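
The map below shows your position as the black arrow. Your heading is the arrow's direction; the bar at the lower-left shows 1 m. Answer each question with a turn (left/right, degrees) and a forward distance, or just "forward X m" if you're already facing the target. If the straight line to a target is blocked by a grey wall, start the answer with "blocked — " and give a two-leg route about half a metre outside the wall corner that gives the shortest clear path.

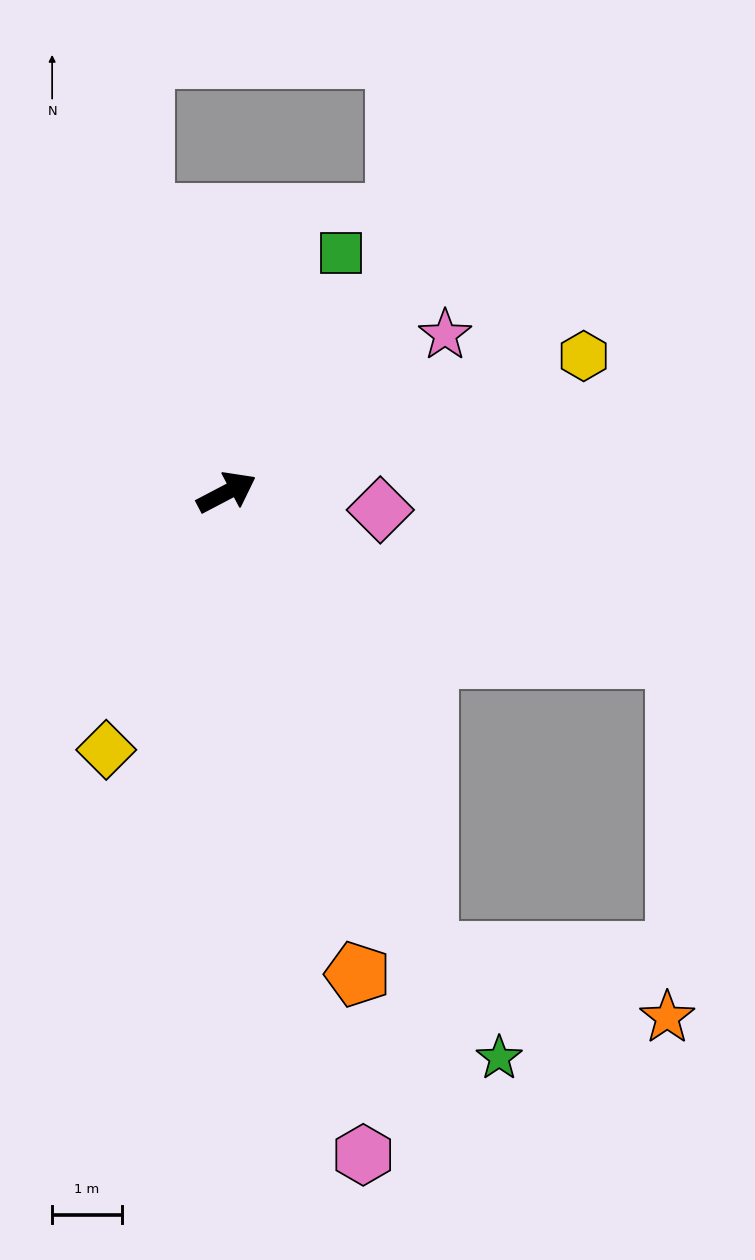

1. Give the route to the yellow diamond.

turn right 143°, forward 4.1 m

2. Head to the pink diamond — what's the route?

turn right 34°, forward 2.2 m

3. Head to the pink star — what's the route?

turn left 8°, forward 3.9 m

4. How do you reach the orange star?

blocked — turn right 94°, forward 7.2 m, then turn left 51°, forward 3.6 m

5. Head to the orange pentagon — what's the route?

turn right 102°, forward 7.2 m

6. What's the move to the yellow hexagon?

turn right 7°, forward 5.5 m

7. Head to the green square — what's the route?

turn left 37°, forward 3.8 m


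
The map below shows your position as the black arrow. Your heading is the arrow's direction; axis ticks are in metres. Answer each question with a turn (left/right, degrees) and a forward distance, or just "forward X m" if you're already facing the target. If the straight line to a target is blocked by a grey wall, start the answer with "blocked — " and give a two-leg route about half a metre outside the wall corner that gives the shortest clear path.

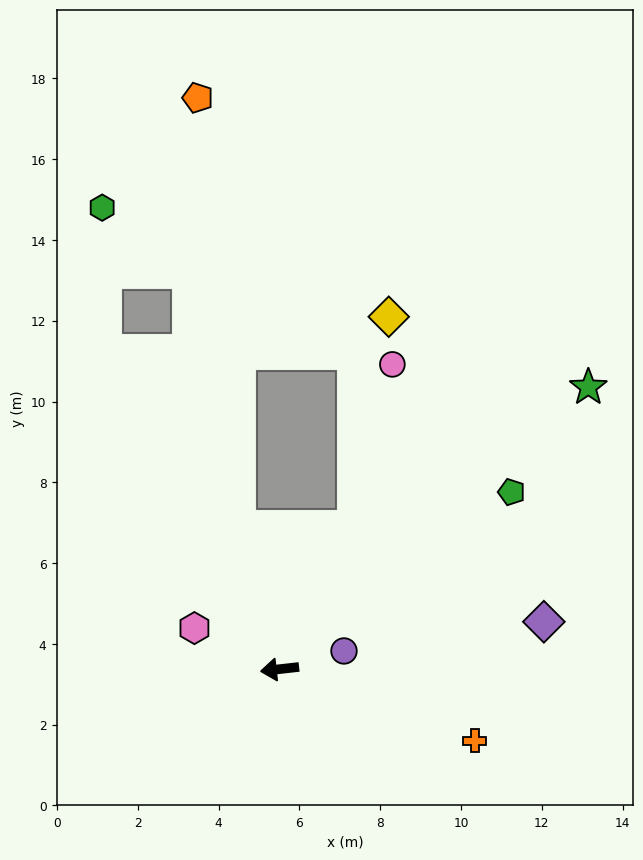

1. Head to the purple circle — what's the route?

turn right 171°, forward 1.7 m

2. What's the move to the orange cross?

turn left 153°, forward 5.1 m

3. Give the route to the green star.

turn right 144°, forward 10.4 m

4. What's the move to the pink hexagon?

turn right 32°, forward 2.3 m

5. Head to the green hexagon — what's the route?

blocked — turn right 68°, forward 9.0 m, then turn right 27°, forward 3.6 m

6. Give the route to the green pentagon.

turn right 149°, forward 7.2 m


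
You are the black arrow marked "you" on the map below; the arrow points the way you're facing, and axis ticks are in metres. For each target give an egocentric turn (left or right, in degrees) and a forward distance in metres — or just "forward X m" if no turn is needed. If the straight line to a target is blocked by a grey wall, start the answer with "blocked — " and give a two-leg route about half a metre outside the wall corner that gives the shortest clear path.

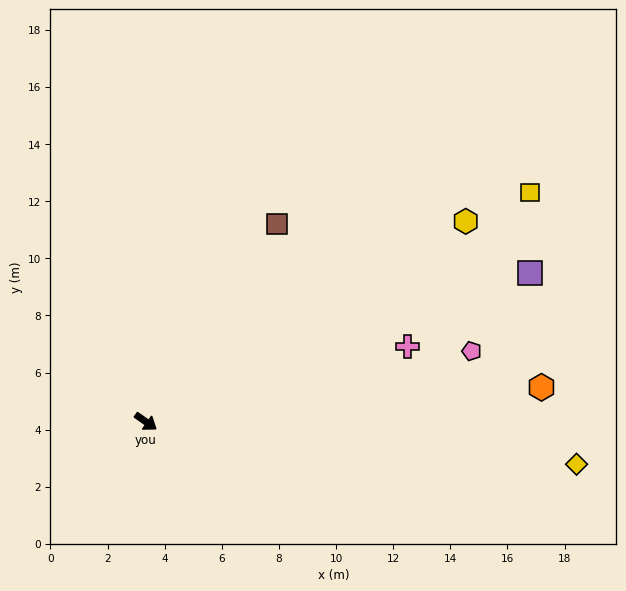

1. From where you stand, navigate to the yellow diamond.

turn left 30°, forward 15.2 m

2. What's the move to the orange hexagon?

turn left 40°, forward 13.9 m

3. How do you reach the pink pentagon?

turn left 47°, forward 11.7 m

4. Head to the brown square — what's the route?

turn left 92°, forward 8.3 m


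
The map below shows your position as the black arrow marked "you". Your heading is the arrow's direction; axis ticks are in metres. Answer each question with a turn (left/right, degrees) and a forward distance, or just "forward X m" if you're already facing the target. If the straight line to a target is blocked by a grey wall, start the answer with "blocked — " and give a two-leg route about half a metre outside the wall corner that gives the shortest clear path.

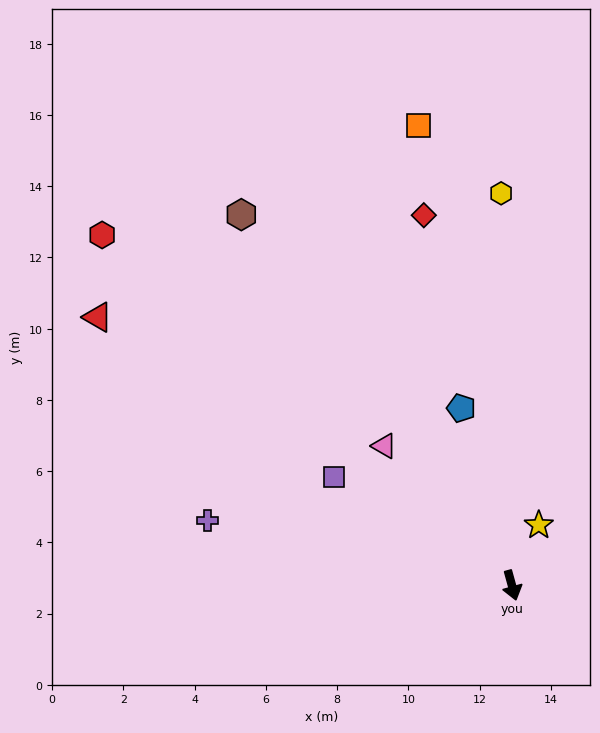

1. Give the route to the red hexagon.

turn right 146°, forward 15.1 m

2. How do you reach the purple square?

turn right 137°, forward 5.8 m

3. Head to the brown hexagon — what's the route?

turn right 159°, forward 12.9 m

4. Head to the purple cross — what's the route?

turn right 117°, forward 8.7 m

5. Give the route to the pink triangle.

turn right 153°, forward 5.3 m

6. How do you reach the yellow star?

turn left 141°, forward 1.9 m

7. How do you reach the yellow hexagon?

turn left 166°, forward 11.0 m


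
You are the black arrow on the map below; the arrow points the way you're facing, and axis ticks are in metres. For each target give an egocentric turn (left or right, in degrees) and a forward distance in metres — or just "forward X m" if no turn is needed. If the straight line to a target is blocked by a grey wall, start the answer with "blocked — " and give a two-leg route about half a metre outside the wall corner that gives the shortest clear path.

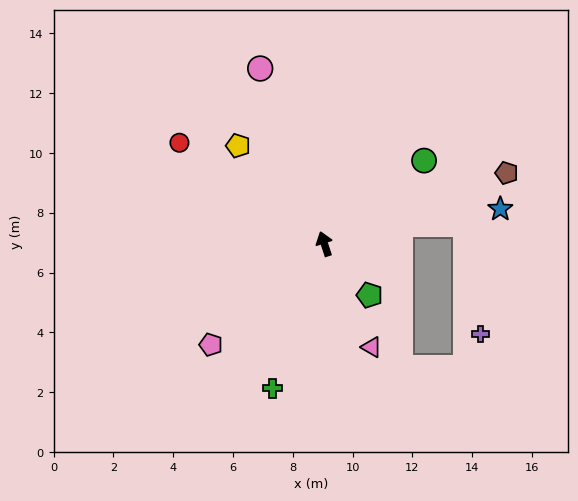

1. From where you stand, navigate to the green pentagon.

turn right 157°, forward 2.3 m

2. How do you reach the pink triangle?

turn right 174°, forward 3.8 m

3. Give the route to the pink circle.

turn left 2°, forward 6.2 m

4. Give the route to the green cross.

turn left 142°, forward 5.1 m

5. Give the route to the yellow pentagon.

turn left 23°, forward 4.4 m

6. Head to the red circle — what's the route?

turn left 37°, forward 5.9 m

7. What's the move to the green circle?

turn right 68°, forward 4.3 m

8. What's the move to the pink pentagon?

turn left 114°, forward 5.1 m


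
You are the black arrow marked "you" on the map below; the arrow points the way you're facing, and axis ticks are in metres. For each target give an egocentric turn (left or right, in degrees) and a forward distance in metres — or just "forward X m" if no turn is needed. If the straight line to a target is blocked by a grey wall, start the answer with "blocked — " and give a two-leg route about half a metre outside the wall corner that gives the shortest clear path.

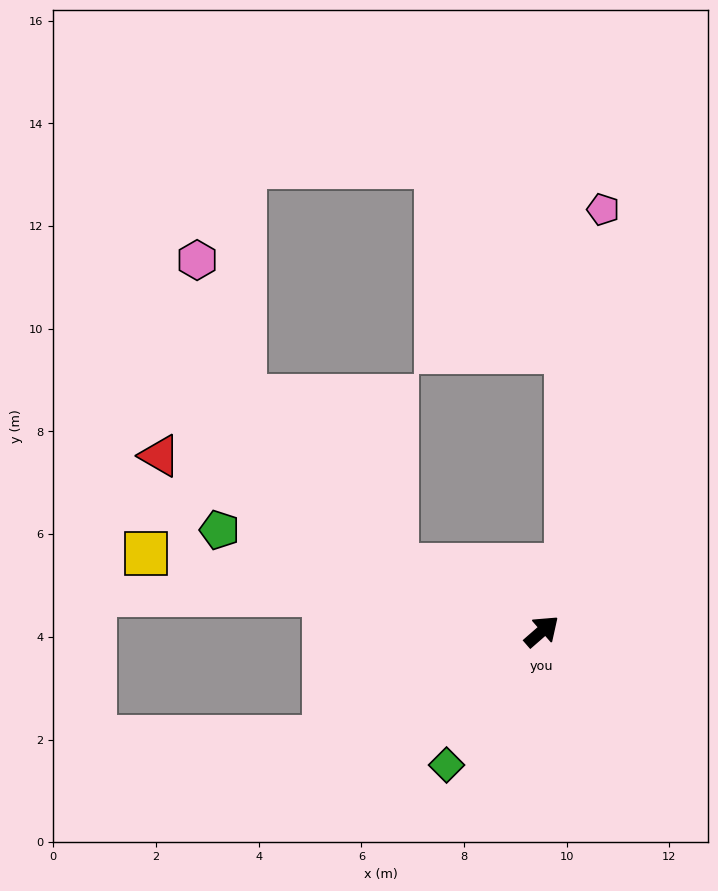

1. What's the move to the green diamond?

turn right 167°, forward 3.2 m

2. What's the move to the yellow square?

turn left 128°, forward 7.9 m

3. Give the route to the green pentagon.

turn left 121°, forward 6.6 m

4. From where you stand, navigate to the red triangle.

turn left 114°, forward 8.2 m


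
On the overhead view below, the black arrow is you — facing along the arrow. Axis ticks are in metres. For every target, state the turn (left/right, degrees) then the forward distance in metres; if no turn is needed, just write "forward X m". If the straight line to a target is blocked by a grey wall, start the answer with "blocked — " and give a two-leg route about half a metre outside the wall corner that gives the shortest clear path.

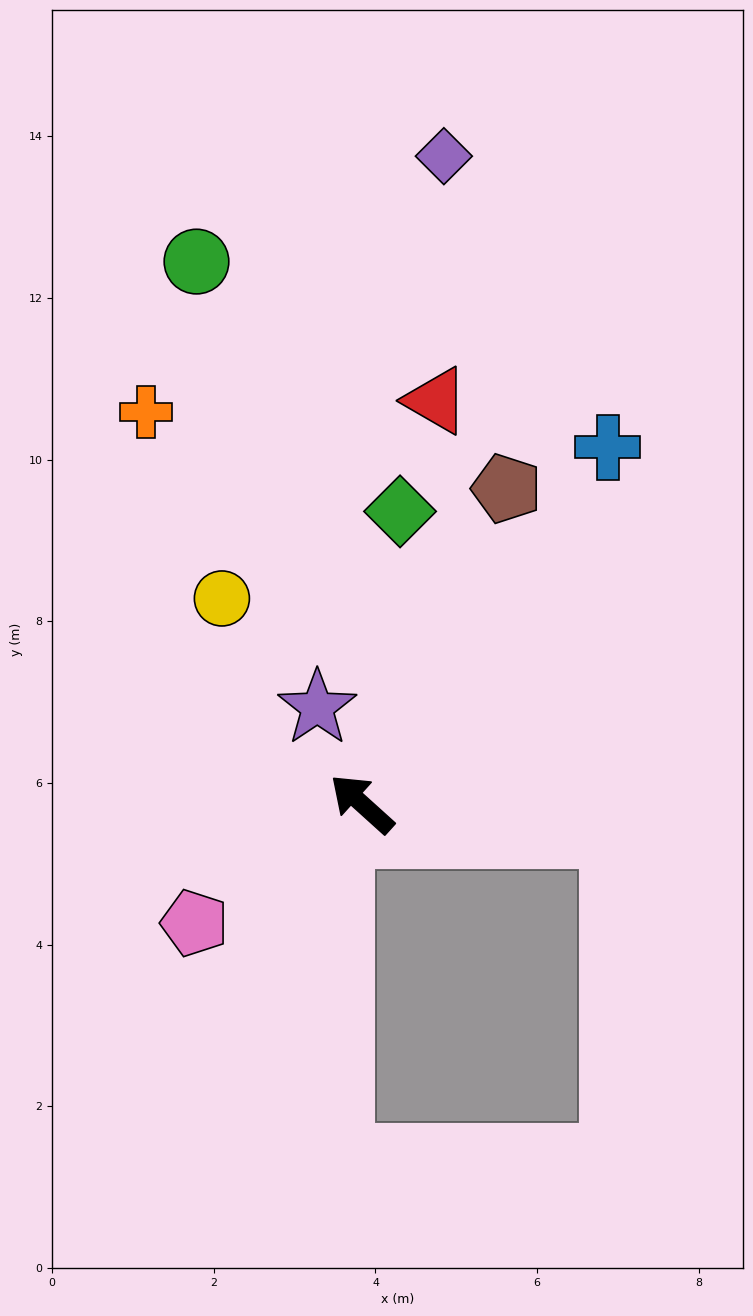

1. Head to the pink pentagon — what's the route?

turn left 78°, forward 2.5 m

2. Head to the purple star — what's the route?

turn right 23°, forward 1.3 m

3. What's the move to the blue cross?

turn right 83°, forward 5.4 m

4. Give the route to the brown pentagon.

turn right 73°, forward 4.3 m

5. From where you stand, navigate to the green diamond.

turn right 55°, forward 3.6 m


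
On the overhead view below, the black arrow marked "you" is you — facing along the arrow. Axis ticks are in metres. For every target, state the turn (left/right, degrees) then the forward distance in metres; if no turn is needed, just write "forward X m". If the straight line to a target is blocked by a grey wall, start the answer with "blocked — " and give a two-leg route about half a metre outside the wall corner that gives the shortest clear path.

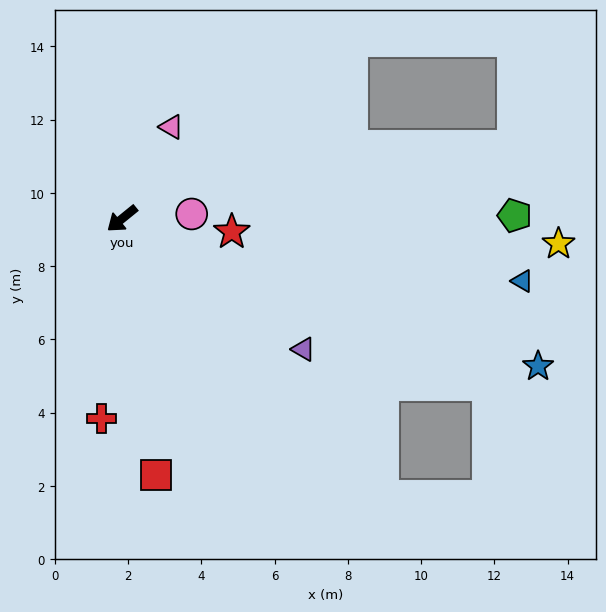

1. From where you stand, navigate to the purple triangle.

turn left 105°, forward 6.1 m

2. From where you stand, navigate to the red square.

turn left 58°, forward 7.1 m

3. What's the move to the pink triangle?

turn right 157°, forward 2.8 m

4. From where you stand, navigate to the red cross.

turn left 45°, forward 5.5 m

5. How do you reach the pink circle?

turn left 145°, forward 1.9 m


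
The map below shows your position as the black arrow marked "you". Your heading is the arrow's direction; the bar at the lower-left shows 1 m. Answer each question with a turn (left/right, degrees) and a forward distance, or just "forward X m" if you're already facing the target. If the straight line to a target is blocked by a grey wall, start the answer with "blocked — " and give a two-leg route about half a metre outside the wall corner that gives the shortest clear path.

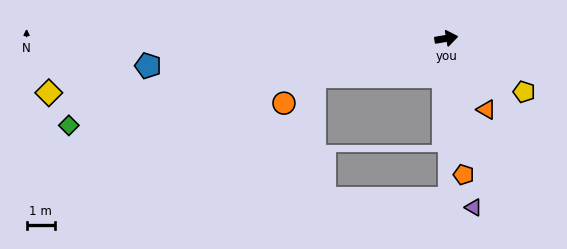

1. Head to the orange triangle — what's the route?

turn right 70°, forward 2.9 m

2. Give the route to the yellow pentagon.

turn right 44°, forward 3.3 m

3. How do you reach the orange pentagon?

turn right 92°, forward 4.8 m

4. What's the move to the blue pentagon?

turn left 176°, forward 10.5 m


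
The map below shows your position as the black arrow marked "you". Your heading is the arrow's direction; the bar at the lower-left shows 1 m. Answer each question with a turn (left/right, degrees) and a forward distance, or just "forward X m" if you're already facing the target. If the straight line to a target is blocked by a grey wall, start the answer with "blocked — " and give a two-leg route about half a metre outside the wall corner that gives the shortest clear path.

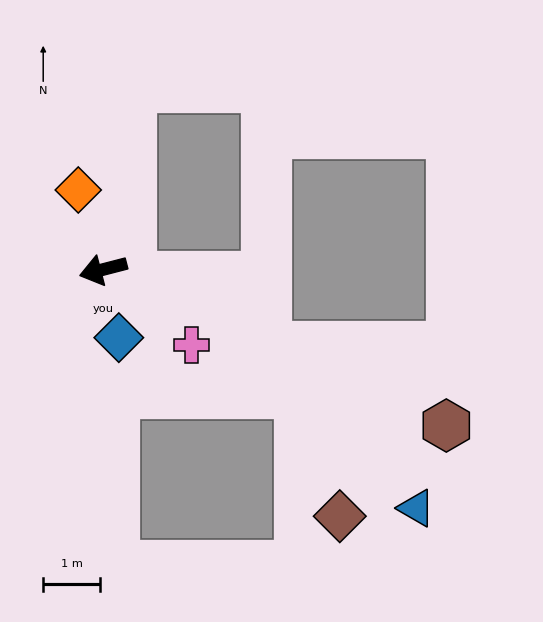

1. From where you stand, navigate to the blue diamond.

turn left 88°, forward 1.2 m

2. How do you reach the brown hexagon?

turn left 141°, forward 6.6 m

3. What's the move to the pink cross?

turn left 125°, forward 2.0 m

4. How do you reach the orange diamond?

turn right 87°, forward 1.5 m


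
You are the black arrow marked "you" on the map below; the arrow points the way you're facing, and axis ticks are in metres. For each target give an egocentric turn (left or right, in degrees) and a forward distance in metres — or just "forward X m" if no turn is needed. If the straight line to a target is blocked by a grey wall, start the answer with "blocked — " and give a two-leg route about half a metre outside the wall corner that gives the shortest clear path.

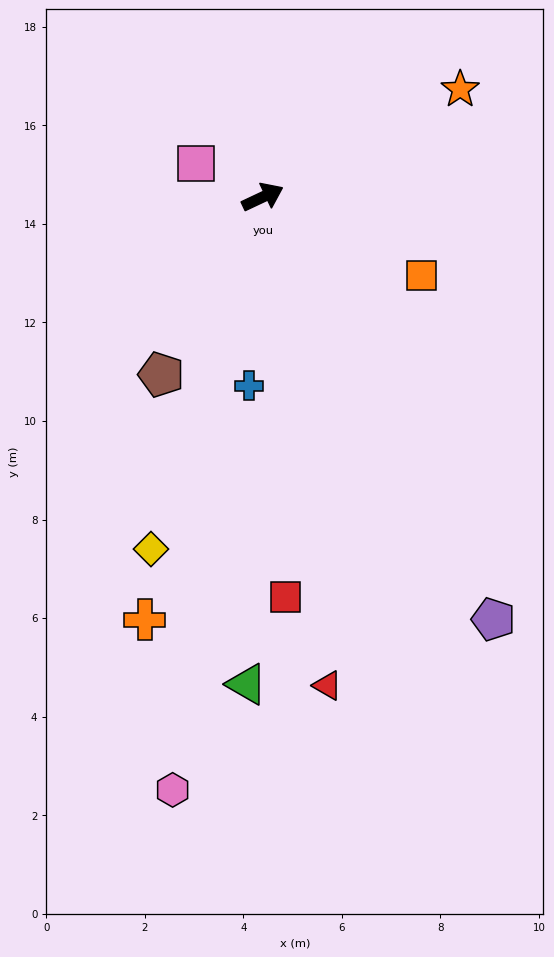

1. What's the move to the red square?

turn right 112°, forward 8.1 m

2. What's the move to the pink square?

turn left 128°, forward 1.5 m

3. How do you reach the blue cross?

turn right 119°, forward 3.8 m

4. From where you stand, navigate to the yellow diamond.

turn right 133°, forward 7.5 m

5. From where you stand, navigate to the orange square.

turn right 52°, forward 3.6 m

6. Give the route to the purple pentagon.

turn right 87°, forward 9.8 m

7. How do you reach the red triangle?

turn right 108°, forward 10.0 m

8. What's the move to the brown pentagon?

turn right 145°, forward 4.2 m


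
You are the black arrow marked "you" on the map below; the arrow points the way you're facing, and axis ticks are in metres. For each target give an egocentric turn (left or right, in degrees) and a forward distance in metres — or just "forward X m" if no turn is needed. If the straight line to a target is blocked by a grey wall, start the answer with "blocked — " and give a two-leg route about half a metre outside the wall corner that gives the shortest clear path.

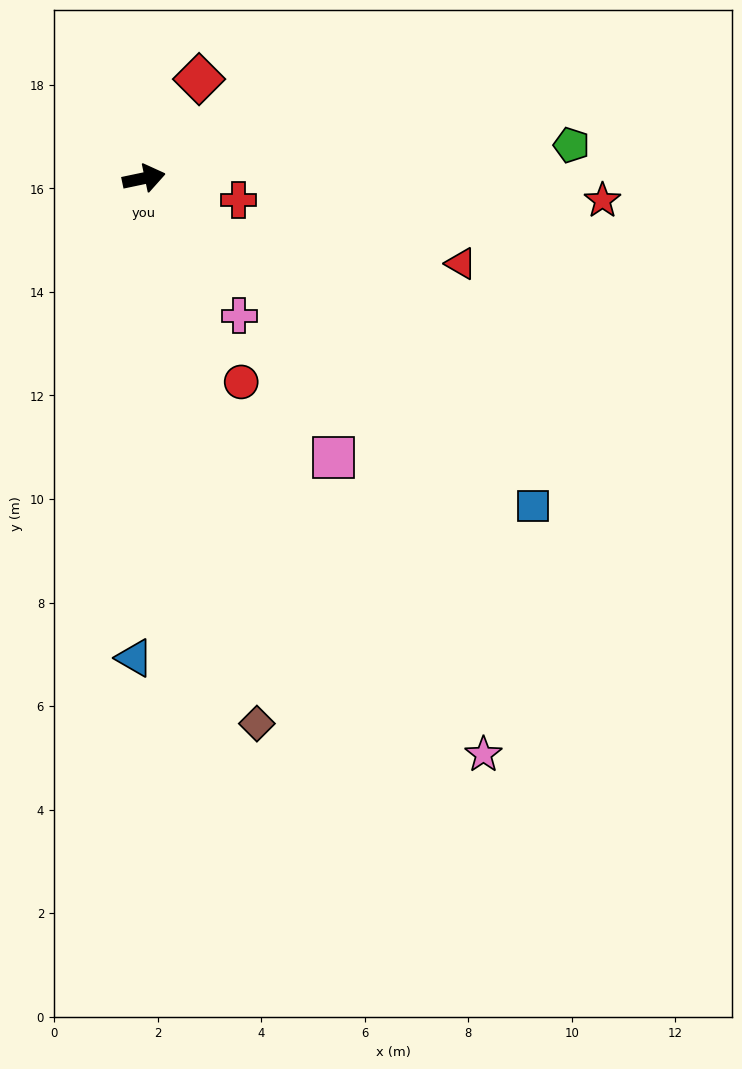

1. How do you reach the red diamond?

turn left 49°, forward 2.2 m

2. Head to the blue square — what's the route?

turn right 52°, forward 9.8 m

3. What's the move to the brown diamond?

turn right 90°, forward 10.8 m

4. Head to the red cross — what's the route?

turn right 25°, forward 1.9 m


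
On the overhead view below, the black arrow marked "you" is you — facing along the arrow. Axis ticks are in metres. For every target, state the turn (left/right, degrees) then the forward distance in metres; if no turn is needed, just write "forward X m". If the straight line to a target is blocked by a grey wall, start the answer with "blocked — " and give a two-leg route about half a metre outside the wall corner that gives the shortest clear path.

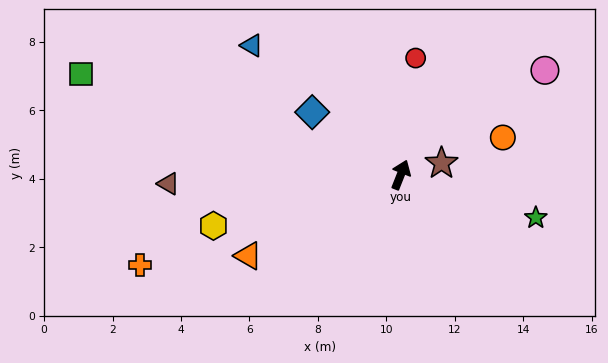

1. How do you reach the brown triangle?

turn left 114°, forward 6.8 m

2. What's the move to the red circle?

turn left 14°, forward 3.4 m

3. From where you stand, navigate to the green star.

turn right 86°, forward 4.1 m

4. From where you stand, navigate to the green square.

turn left 94°, forward 9.8 m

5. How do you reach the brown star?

turn right 53°, forward 1.2 m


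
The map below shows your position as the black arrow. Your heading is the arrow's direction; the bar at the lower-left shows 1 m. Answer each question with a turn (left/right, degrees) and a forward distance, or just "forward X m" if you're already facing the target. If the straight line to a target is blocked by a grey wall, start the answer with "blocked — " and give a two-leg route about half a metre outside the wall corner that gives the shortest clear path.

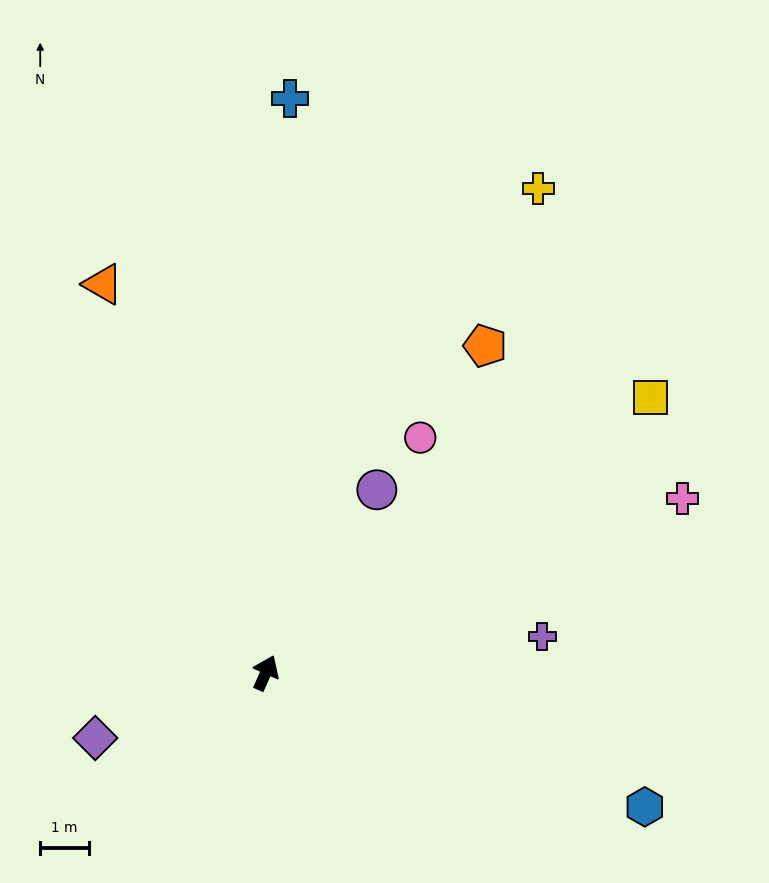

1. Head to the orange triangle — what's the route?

turn left 47°, forward 8.6 m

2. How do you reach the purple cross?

turn right 59°, forward 5.7 m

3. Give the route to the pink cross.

turn right 43°, forward 9.2 m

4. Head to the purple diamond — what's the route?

turn left 135°, forward 3.7 m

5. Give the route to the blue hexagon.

turn right 86°, forward 8.2 m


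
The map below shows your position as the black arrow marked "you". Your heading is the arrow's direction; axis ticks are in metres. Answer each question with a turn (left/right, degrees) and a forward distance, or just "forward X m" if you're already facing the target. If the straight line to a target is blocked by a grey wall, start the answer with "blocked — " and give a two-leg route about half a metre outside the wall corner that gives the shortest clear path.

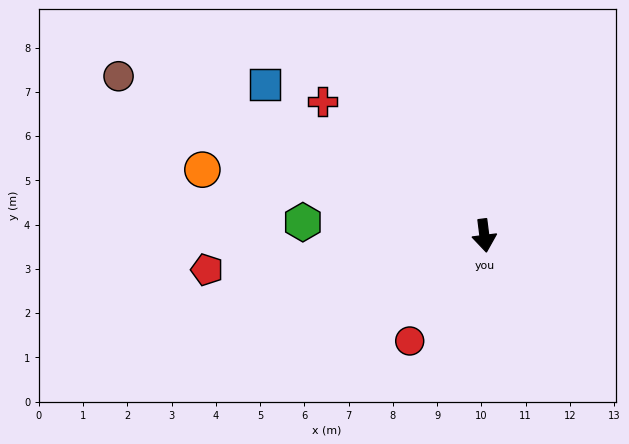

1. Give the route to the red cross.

turn right 137°, forward 4.8 m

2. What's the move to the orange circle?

turn right 110°, forward 6.5 m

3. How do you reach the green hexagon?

turn right 101°, forward 4.1 m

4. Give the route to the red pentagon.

turn right 90°, forward 6.3 m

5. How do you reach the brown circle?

turn right 121°, forward 9.0 m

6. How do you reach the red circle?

turn right 42°, forward 2.9 m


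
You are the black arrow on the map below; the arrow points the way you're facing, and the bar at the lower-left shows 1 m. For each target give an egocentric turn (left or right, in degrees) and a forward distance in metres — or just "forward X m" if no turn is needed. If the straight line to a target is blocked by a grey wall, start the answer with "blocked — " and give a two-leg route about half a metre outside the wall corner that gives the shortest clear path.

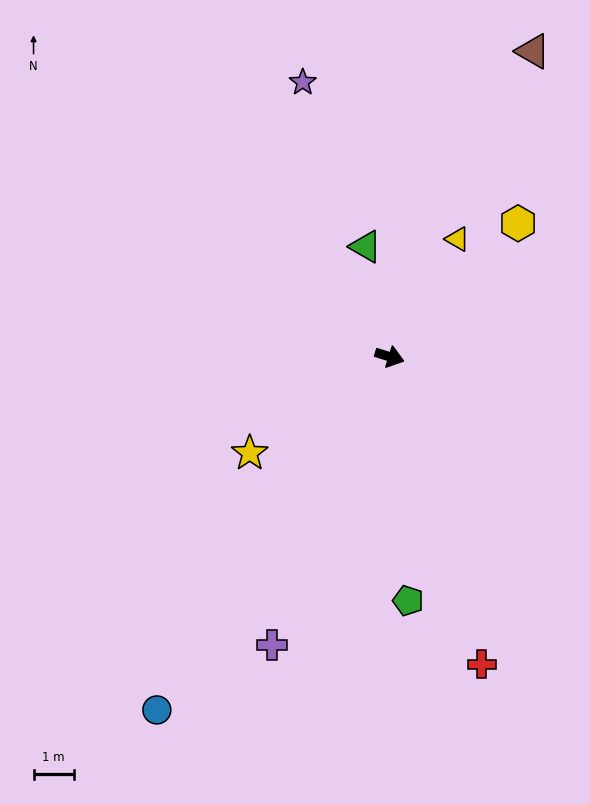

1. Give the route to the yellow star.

turn right 128°, forward 4.2 m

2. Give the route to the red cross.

turn right 56°, forward 8.0 m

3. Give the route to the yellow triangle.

turn left 77°, forward 3.4 m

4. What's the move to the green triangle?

turn left 120°, forward 2.8 m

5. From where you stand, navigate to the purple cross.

turn right 95°, forward 7.7 m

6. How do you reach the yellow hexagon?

turn left 63°, forward 4.6 m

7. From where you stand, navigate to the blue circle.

turn right 106°, forward 10.5 m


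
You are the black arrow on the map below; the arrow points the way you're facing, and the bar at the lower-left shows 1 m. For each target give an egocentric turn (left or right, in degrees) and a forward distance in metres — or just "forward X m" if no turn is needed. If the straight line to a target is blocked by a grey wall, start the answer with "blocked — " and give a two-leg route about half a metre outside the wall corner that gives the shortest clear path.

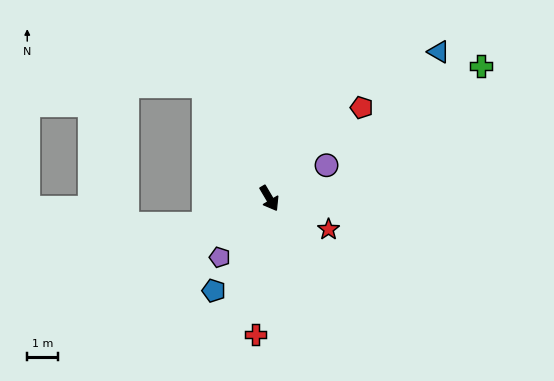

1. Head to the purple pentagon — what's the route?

turn right 71°, forward 2.5 m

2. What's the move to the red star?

turn left 32°, forward 2.2 m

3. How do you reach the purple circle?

turn left 89°, forward 2.2 m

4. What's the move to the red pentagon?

turn left 104°, forward 4.2 m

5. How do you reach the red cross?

turn right 37°, forward 4.5 m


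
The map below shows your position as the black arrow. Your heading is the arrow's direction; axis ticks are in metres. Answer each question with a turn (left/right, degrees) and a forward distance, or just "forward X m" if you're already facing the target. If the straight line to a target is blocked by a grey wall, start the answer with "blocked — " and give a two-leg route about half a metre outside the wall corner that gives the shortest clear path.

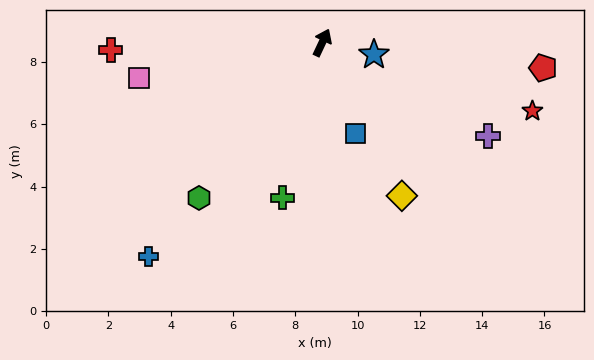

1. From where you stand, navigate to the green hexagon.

turn left 167°, forward 6.4 m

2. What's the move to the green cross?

turn right 169°, forward 5.1 m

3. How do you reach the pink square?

turn left 126°, forward 6.0 m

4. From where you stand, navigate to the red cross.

turn left 117°, forward 6.8 m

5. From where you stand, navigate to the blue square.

turn right 135°, forward 3.1 m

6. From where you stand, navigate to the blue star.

turn right 78°, forward 1.7 m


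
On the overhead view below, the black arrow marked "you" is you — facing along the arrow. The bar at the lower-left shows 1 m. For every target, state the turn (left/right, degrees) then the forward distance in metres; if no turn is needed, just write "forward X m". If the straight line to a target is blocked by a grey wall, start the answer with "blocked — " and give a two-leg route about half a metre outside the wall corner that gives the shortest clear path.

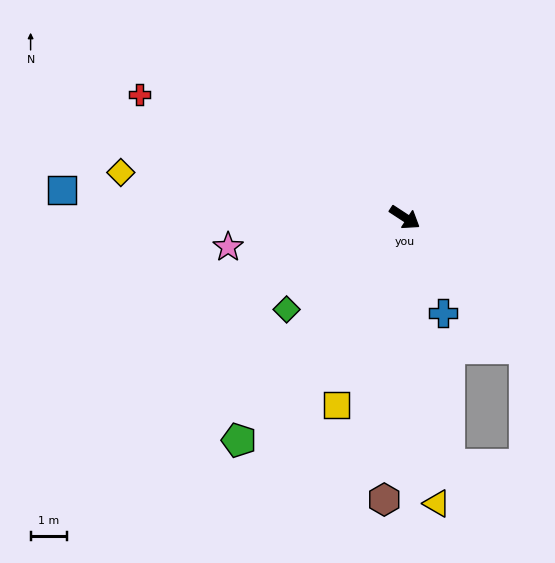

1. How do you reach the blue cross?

turn right 35°, forward 2.8 m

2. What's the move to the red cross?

turn right 172°, forward 8.1 m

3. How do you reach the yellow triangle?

turn right 50°, forward 7.9 m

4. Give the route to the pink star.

turn right 137°, forward 4.9 m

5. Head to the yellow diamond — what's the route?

turn right 156°, forward 7.9 m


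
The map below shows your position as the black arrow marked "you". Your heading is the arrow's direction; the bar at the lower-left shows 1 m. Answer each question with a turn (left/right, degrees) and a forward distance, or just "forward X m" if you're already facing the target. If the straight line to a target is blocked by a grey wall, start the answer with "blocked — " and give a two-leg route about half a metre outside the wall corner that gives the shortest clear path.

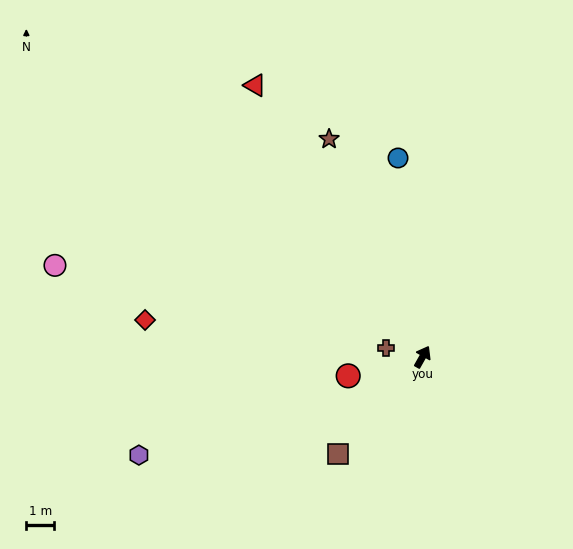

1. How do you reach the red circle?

turn left 134°, forward 2.8 m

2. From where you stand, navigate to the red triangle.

turn left 61°, forward 11.4 m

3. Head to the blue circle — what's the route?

turn left 36°, forward 7.2 m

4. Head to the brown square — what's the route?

turn left 168°, forward 4.6 m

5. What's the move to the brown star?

turn left 53°, forward 8.5 m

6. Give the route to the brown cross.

turn left 106°, forward 1.4 m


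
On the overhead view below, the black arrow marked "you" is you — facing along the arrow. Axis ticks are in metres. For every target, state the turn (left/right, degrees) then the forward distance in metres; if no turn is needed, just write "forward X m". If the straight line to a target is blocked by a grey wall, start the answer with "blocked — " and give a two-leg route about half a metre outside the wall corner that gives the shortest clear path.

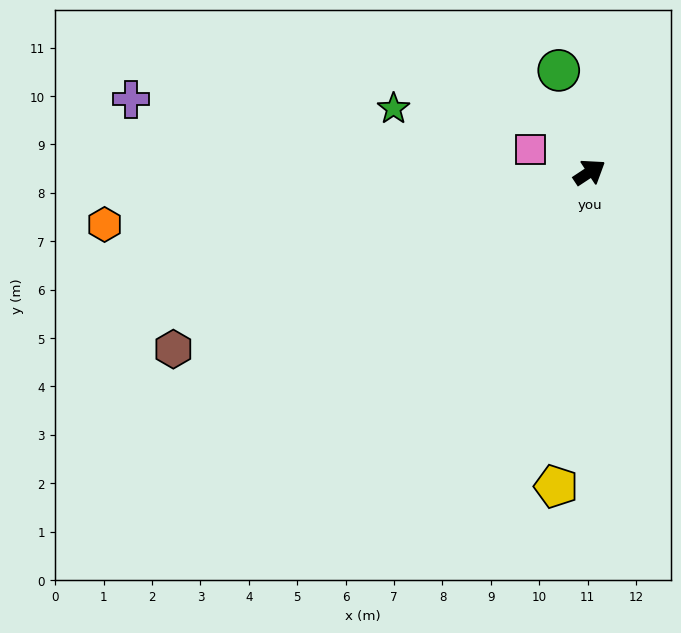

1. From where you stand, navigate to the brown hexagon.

turn left 170°, forward 9.3 m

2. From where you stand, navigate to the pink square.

turn left 126°, forward 1.3 m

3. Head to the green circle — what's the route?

turn left 73°, forward 2.2 m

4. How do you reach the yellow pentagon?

turn right 130°, forward 6.5 m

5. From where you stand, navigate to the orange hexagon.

turn left 153°, forward 10.1 m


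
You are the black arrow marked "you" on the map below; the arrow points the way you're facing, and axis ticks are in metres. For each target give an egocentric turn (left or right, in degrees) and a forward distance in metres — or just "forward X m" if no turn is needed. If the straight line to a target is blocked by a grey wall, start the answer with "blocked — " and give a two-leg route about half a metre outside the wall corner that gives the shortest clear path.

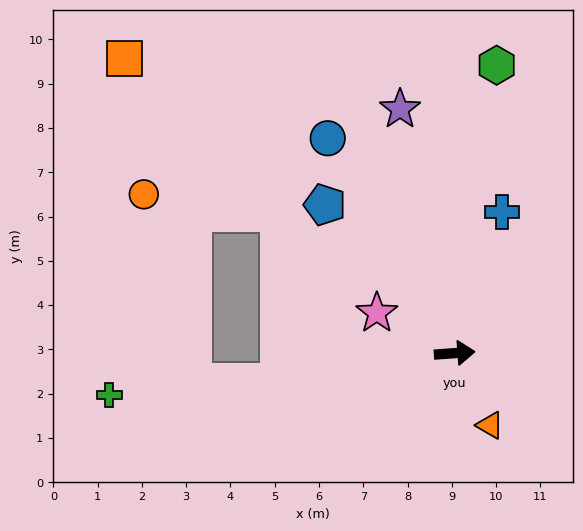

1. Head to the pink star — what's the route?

turn left 149°, forward 2.0 m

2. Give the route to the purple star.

turn left 98°, forward 5.7 m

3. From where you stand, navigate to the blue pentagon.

turn left 127°, forward 4.5 m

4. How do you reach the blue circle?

turn left 116°, forward 5.6 m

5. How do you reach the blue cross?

turn left 67°, forward 3.4 m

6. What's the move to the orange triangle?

turn right 68°, forward 1.8 m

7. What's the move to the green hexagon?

turn left 78°, forward 6.6 m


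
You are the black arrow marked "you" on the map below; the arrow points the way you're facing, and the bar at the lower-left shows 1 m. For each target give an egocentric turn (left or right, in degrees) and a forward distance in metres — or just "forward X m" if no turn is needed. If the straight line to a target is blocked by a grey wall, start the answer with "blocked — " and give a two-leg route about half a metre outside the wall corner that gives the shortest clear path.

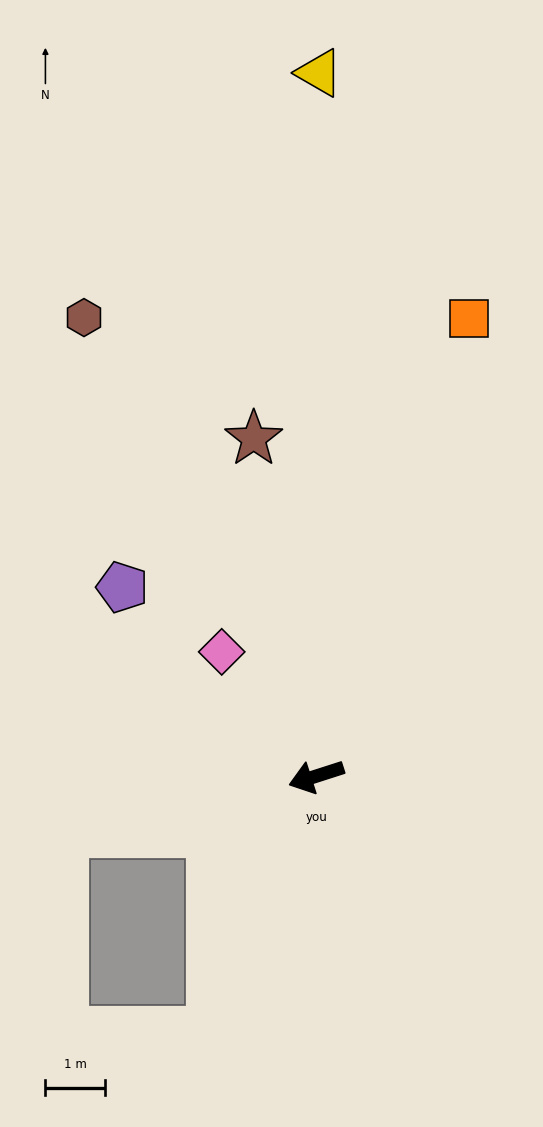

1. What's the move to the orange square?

turn right 126°, forward 8.1 m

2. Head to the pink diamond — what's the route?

turn right 71°, forward 2.6 m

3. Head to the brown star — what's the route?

turn right 97°, forward 5.7 m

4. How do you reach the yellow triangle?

turn right 108°, forward 11.8 m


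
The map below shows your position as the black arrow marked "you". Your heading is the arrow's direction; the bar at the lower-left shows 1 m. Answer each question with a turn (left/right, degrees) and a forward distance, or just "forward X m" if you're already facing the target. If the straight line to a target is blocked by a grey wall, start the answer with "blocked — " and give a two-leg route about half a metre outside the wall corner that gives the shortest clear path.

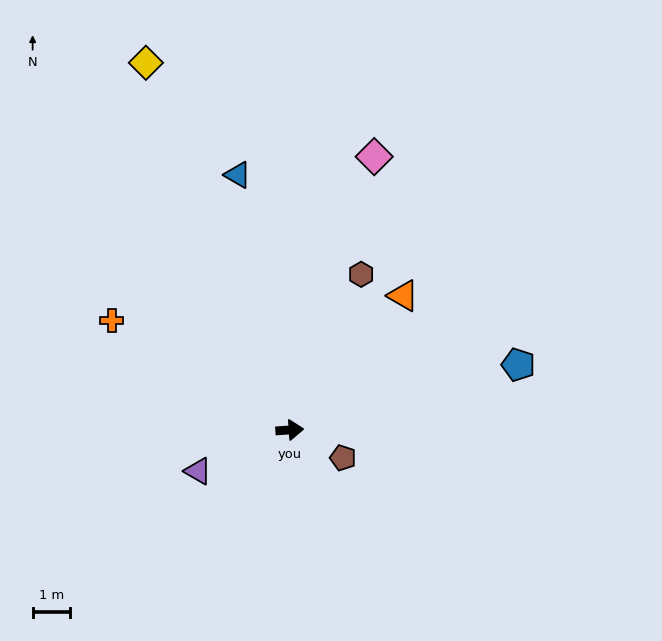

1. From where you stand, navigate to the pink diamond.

turn left 69°, forward 7.7 m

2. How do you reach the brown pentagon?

turn right 32°, forward 1.6 m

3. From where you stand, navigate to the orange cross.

turn left 145°, forward 5.6 m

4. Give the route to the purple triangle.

turn right 160°, forward 2.7 m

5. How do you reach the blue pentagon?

turn left 12°, forward 6.4 m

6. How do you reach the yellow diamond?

turn left 108°, forward 10.7 m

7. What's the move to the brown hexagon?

turn left 61°, forward 4.6 m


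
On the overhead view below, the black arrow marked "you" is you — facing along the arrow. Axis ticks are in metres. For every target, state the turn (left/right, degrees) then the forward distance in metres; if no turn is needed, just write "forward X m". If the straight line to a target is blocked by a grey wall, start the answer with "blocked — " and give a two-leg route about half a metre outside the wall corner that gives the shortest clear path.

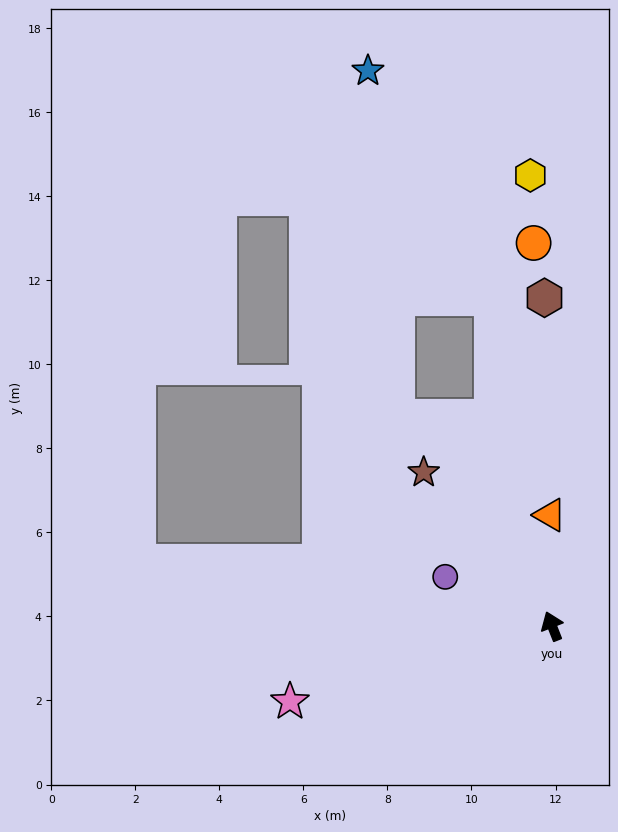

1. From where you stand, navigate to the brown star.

turn left 18°, forward 4.8 m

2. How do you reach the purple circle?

turn left 44°, forward 2.8 m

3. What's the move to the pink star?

turn left 85°, forward 6.5 m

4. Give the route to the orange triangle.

turn right 20°, forward 2.6 m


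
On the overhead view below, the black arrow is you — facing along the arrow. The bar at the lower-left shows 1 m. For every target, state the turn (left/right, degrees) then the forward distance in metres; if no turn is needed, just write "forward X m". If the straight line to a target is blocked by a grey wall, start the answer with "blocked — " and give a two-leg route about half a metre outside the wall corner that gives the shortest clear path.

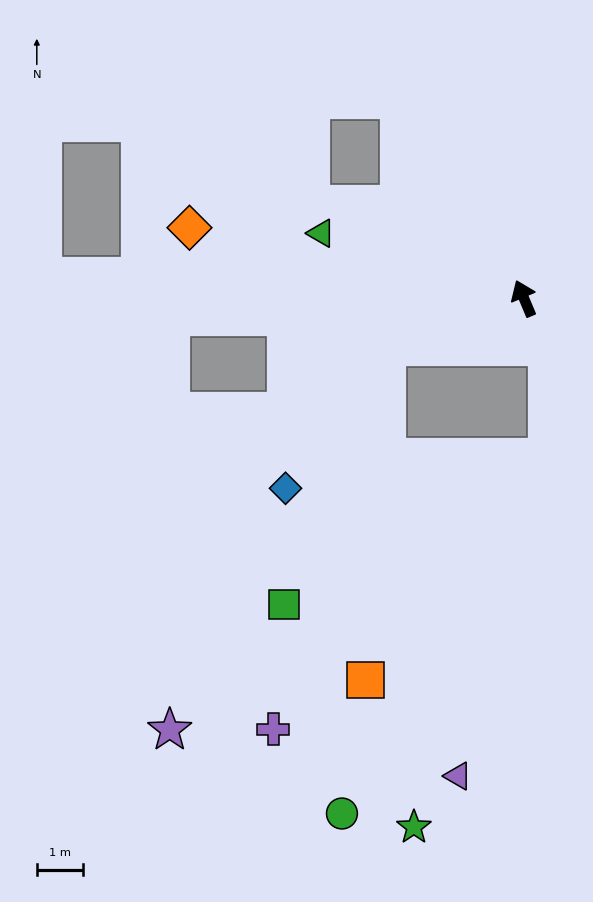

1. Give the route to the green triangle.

turn left 49°, forward 4.6 m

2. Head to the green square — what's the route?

blocked — turn left 87°, forward 3.2 m, then turn left 49°, forward 6.0 m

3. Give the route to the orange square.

blocked — turn left 87°, forward 3.2 m, then turn left 67°, forward 7.3 m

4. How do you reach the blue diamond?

blocked — turn left 87°, forward 3.2 m, then turn left 35°, forward 3.8 m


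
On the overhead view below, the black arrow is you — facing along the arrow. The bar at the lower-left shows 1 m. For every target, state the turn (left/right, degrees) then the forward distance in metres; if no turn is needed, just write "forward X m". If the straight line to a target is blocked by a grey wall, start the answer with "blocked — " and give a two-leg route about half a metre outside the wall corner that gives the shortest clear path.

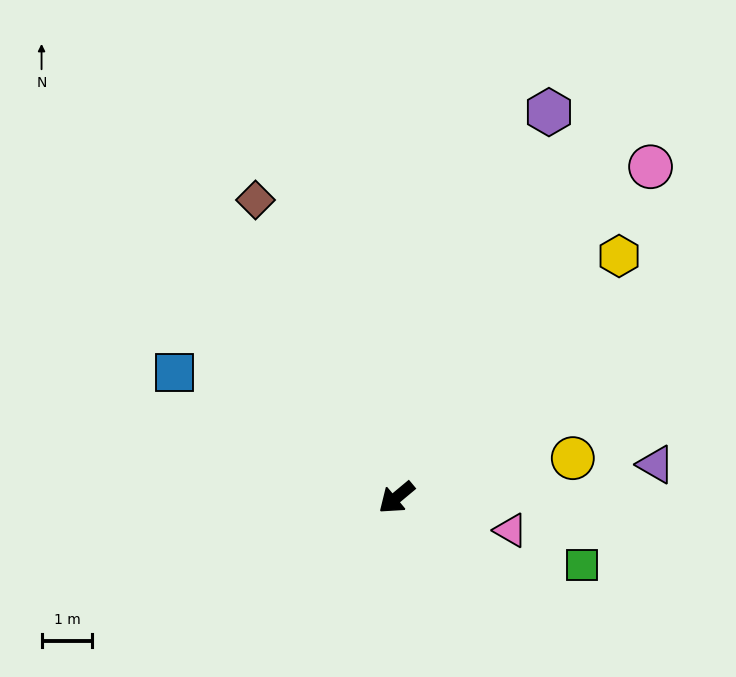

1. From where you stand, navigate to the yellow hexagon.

turn right 172°, forward 6.5 m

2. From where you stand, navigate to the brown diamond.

turn right 104°, forward 6.5 m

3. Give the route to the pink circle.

turn right 167°, forward 8.2 m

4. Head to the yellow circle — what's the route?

turn left 153°, forward 3.6 m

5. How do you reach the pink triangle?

turn left 124°, forward 2.3 m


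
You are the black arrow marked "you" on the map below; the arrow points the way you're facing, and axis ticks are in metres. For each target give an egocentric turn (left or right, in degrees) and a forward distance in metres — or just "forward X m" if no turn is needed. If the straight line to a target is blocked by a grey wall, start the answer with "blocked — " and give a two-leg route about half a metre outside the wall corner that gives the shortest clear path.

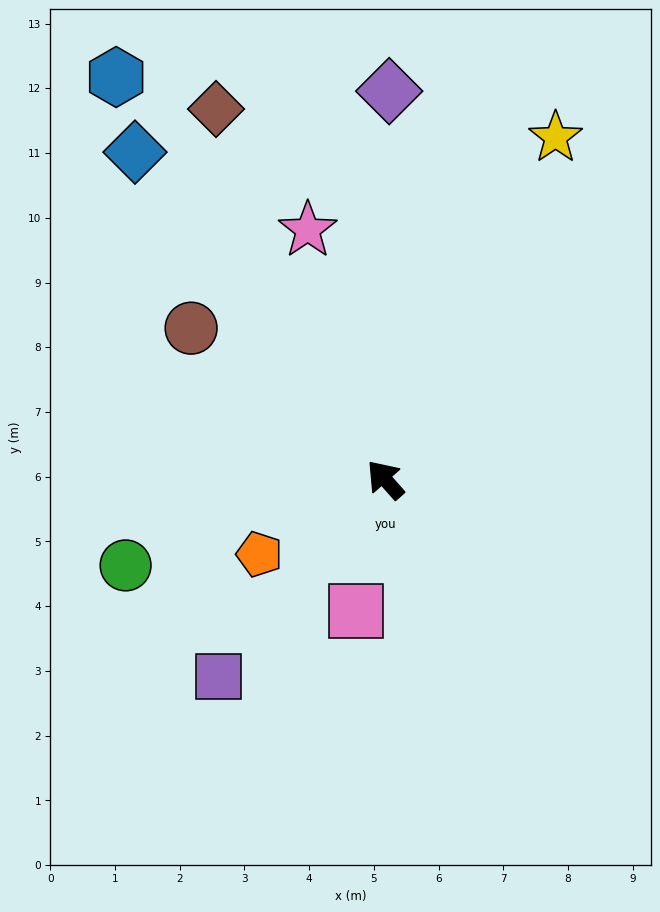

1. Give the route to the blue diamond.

turn right 4°, forward 6.4 m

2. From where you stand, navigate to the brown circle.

turn left 11°, forward 3.8 m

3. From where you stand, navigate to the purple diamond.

turn right 42°, forward 6.0 m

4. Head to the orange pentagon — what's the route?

turn left 79°, forward 2.3 m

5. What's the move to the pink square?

turn left 126°, forward 2.1 m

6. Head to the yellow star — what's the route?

turn right 68°, forward 5.9 m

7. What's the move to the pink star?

turn right 24°, forward 4.0 m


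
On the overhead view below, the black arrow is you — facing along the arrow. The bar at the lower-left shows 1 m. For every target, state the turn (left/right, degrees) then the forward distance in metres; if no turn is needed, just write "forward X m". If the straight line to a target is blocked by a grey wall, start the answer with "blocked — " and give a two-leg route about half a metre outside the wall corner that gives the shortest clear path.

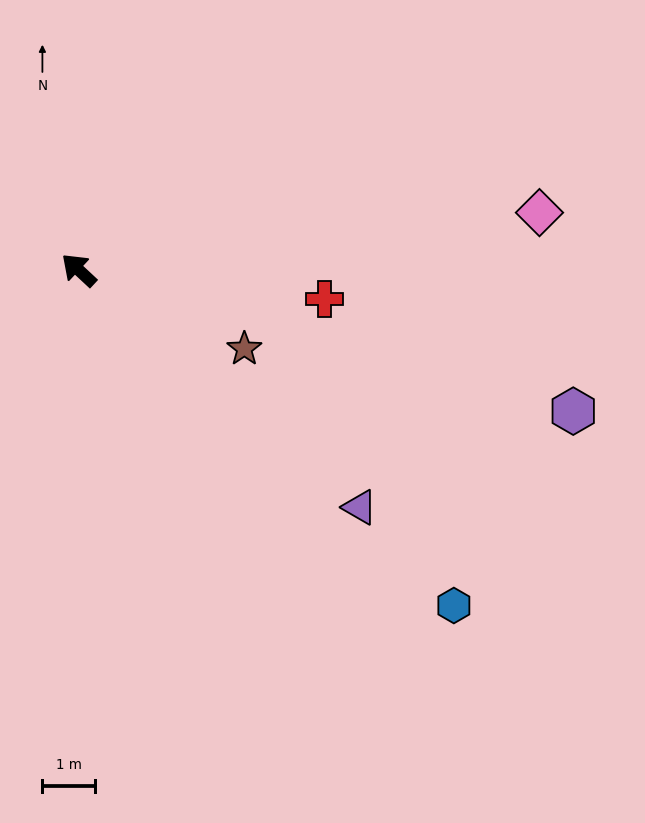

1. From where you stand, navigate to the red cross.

turn right 144°, forward 4.7 m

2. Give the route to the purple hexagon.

turn right 153°, forward 9.8 m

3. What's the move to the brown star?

turn right 162°, forward 3.5 m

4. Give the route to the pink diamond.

turn right 130°, forward 8.8 m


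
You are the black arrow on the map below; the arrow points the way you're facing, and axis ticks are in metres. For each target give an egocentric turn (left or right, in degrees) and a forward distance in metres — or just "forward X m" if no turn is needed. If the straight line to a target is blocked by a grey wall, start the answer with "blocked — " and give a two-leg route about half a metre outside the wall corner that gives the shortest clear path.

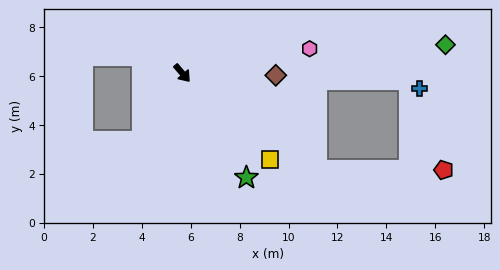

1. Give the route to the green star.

turn right 9°, forward 5.0 m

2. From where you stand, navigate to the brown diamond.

turn left 48°, forward 3.8 m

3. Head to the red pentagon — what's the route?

blocked — turn left 14°, forward 6.8 m, then turn left 35°, forward 5.2 m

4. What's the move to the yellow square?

turn left 5°, forward 5.0 m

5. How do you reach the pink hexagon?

turn left 60°, forward 5.3 m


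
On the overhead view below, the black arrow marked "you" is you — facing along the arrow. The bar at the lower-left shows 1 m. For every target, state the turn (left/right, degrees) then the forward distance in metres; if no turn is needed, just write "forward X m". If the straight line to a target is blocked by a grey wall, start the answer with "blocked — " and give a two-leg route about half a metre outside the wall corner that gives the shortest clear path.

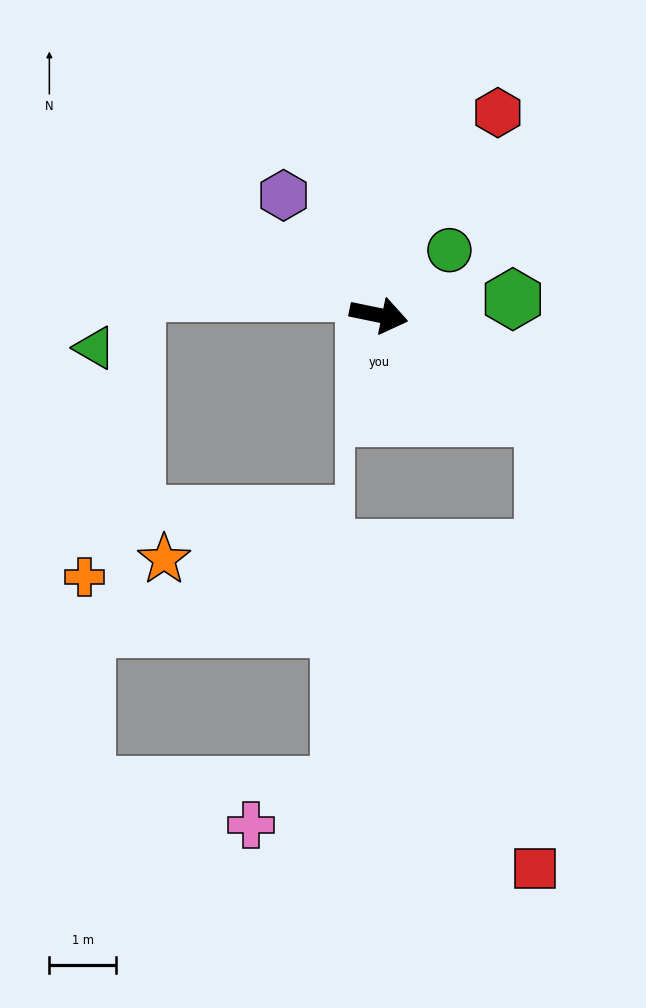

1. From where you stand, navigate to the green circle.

turn left 54°, forward 1.4 m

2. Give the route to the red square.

blocked — turn right 20°, forward 2.9 m, then turn right 59°, forward 6.7 m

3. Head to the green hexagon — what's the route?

turn left 18°, forward 2.0 m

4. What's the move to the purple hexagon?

turn left 140°, forward 2.3 m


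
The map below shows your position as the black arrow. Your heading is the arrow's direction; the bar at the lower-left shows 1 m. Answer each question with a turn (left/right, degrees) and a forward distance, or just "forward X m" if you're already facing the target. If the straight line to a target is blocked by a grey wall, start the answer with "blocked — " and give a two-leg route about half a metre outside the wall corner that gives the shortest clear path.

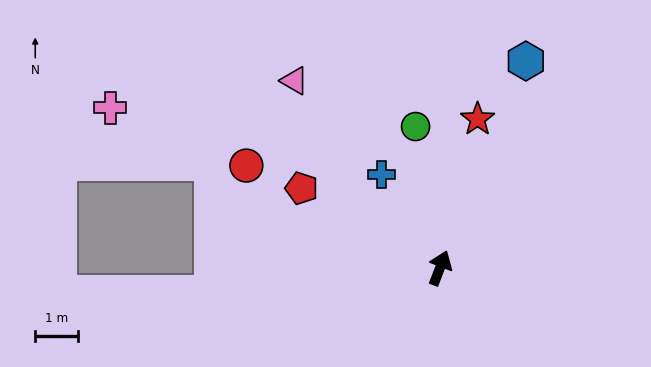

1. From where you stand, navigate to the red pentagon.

turn left 81°, forward 3.7 m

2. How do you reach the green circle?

turn left 31°, forward 3.4 m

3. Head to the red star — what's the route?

turn left 7°, forward 3.6 m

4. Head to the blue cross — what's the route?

turn left 53°, forward 2.6 m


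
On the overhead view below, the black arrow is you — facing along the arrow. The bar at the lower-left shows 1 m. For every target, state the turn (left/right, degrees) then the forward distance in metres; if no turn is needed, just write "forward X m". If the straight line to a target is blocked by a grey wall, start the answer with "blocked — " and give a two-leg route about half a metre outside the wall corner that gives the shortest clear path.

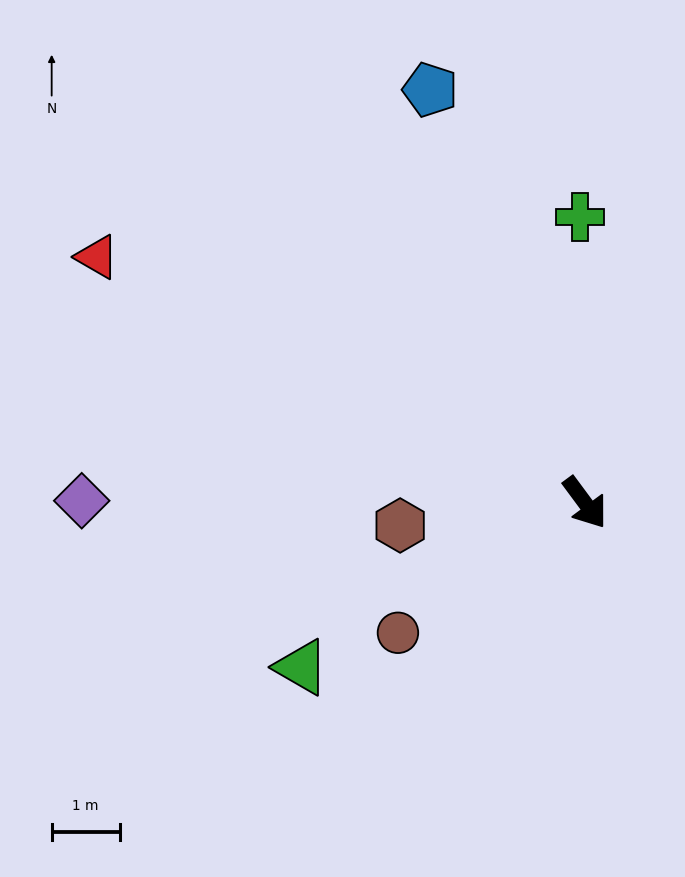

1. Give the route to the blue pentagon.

turn left 164°, forward 6.5 m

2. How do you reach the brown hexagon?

turn right 120°, forward 2.7 m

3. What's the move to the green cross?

turn left 144°, forward 4.2 m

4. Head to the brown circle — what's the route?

turn right 92°, forward 3.4 m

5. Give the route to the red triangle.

turn right 153°, forward 8.0 m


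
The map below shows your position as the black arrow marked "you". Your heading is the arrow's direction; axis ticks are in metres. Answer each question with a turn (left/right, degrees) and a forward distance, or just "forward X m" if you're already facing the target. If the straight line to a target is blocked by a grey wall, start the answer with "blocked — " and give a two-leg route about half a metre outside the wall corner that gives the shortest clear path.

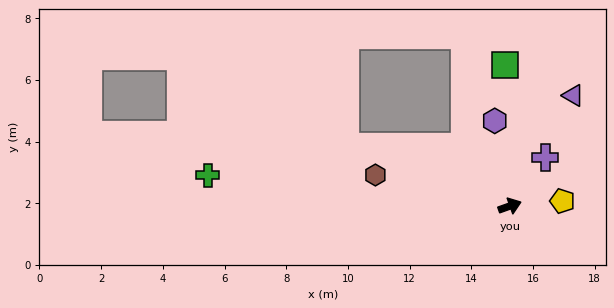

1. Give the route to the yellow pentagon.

turn right 14°, forward 1.7 m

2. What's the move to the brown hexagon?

turn left 147°, forward 4.5 m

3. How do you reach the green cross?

turn left 155°, forward 9.8 m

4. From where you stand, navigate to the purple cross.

turn left 34°, forward 2.0 m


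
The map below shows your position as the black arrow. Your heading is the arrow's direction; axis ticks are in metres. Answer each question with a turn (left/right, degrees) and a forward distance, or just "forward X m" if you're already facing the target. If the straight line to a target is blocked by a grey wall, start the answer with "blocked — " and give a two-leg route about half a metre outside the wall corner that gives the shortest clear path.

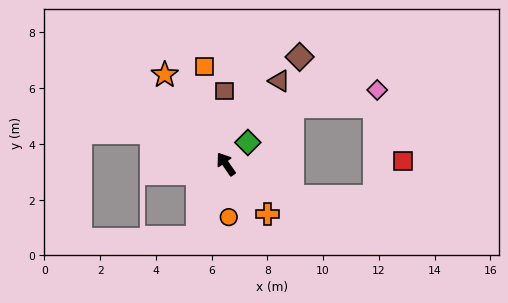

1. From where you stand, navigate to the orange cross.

turn right 175°, forward 2.3 m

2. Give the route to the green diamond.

turn right 80°, forward 1.1 m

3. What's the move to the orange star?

forward 3.9 m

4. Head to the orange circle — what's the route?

turn left 148°, forward 1.9 m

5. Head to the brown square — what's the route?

turn right 33°, forward 2.6 m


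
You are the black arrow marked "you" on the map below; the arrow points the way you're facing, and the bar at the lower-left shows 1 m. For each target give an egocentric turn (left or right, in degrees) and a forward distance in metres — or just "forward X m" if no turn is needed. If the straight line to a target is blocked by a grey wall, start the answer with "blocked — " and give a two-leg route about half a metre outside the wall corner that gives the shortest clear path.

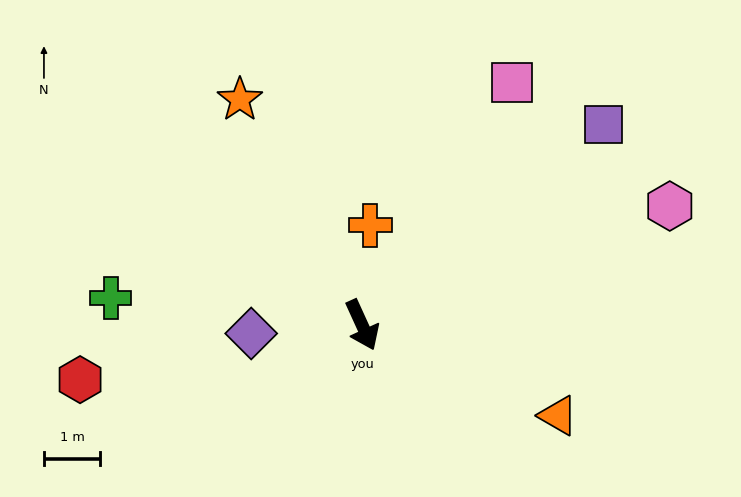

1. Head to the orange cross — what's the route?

turn left 151°, forward 1.8 m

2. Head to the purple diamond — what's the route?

turn right 110°, forward 2.0 m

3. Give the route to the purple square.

turn left 105°, forward 5.6 m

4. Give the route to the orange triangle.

turn left 41°, forward 3.8 m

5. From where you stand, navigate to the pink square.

turn left 124°, forward 5.1 m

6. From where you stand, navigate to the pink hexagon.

turn left 87°, forward 5.9 m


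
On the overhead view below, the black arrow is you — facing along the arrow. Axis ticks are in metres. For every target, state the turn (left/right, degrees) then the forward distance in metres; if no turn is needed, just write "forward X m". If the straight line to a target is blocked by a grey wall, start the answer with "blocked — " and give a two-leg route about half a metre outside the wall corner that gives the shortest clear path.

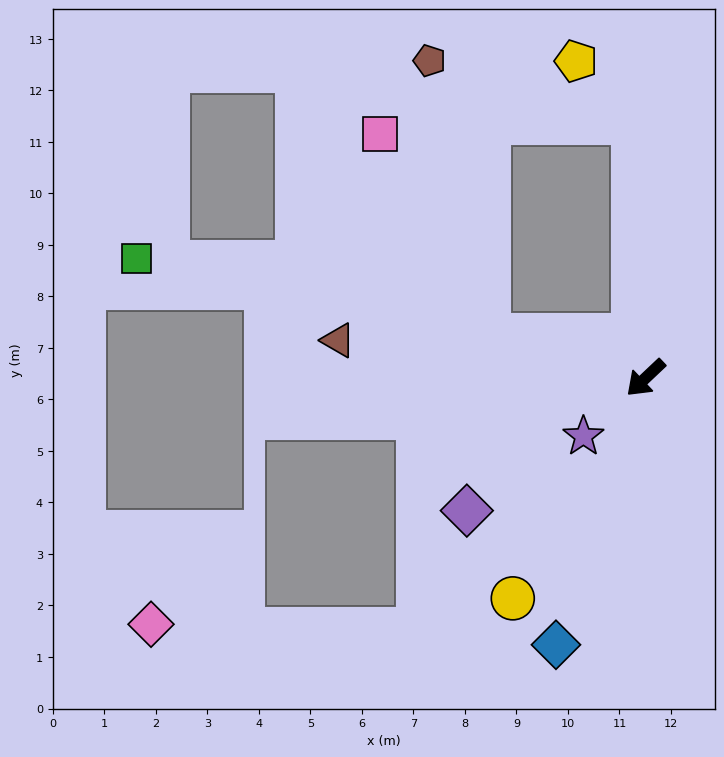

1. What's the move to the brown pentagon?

blocked — turn right 59°, forward 3.1 m, then turn right 62°, forward 5.5 m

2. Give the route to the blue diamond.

turn left 28°, forward 5.5 m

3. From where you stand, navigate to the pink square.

blocked — turn right 59°, forward 3.1 m, then turn right 46°, forward 4.4 m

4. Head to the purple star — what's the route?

forward 1.7 m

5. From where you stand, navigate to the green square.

turn right 57°, forward 10.2 m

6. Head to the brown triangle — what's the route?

turn right 50°, forward 6.0 m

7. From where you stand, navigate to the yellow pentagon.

blocked — turn right 130°, forward 5.0 m, then turn left 39°, forward 1.6 m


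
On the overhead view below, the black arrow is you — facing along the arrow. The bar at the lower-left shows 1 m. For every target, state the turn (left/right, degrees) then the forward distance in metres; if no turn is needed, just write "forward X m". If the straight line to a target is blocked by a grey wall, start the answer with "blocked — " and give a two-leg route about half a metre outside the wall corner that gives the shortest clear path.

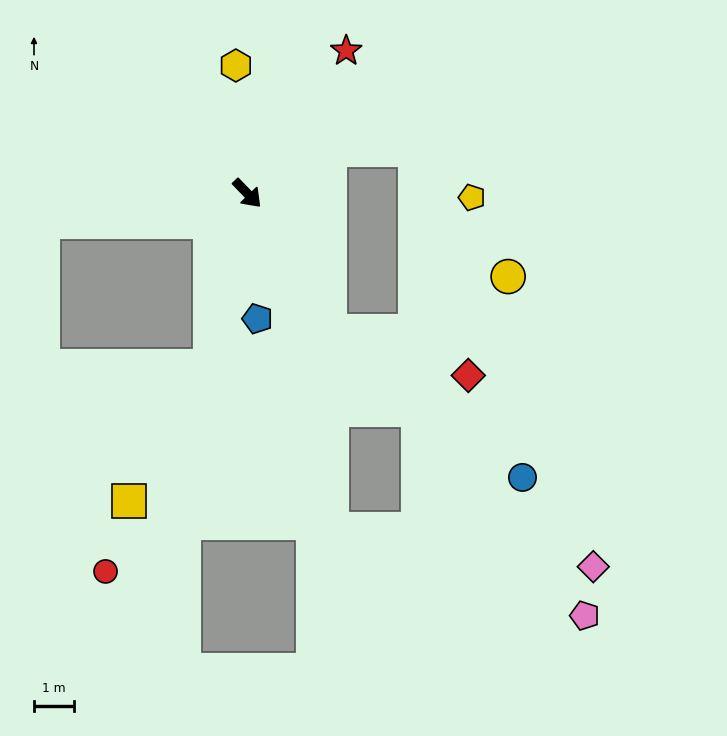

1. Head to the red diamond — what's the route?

blocked — turn right 13°, forward 4.0 m, then turn left 41°, forward 3.6 m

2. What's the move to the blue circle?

blocked — turn right 13°, forward 4.0 m, then turn left 22°, forward 6.0 m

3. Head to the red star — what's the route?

turn left 101°, forward 4.3 m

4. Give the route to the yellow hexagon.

turn left 141°, forward 3.2 m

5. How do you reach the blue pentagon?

turn right 39°, forward 3.1 m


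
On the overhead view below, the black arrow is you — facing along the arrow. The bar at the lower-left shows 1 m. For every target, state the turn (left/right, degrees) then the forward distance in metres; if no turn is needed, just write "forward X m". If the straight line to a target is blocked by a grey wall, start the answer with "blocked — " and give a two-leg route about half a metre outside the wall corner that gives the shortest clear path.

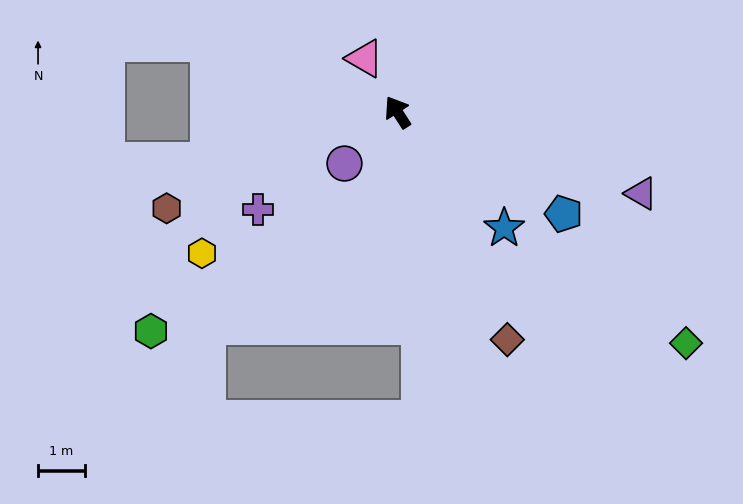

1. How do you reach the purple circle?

turn left 101°, forward 1.6 m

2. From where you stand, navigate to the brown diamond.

turn left 173°, forward 5.4 m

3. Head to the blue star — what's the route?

turn right 170°, forward 3.4 m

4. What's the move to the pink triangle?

forward 1.4 m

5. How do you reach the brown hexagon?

turn left 80°, forward 5.4 m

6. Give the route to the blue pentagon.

turn right 154°, forward 4.2 m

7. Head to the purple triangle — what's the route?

turn right 141°, forward 5.5 m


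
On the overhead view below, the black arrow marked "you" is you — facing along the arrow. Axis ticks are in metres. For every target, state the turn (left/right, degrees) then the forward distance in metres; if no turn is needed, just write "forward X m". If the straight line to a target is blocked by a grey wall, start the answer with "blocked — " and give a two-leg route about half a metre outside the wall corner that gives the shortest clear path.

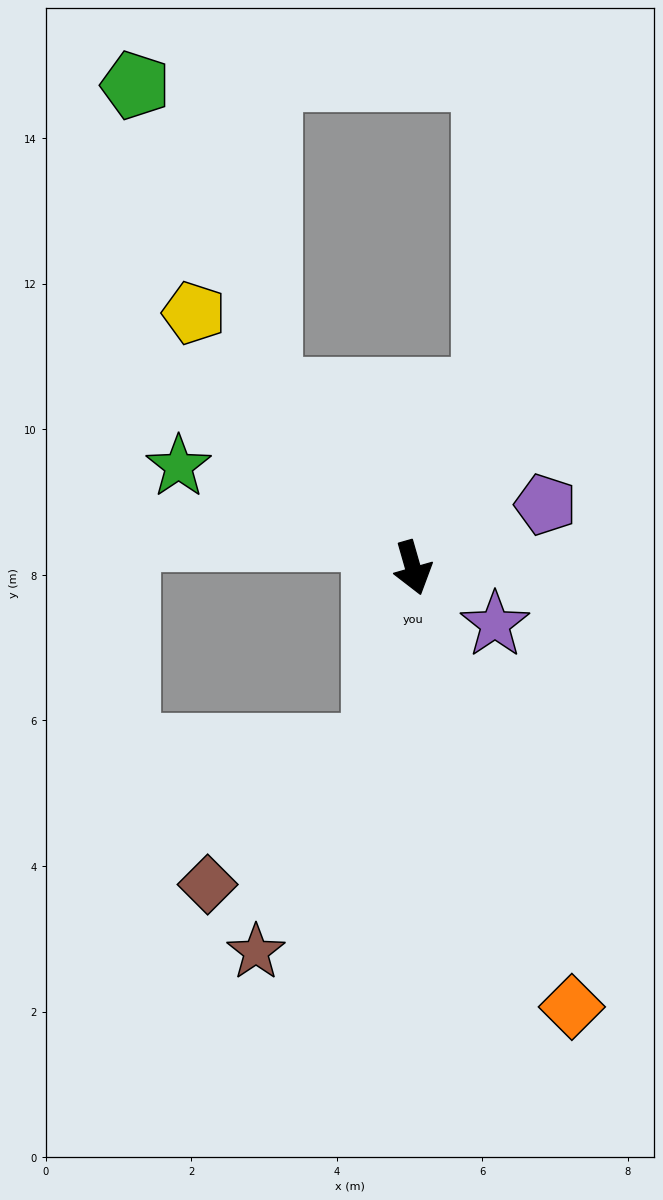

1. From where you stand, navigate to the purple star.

turn left 39°, forward 1.4 m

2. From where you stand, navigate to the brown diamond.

blocked — turn right 29°, forward 2.5 m, then turn right 37°, forward 3.0 m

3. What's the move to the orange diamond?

turn left 4°, forward 6.4 m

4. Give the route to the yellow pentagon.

turn right 155°, forward 4.6 m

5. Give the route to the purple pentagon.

turn left 100°, forward 2.0 m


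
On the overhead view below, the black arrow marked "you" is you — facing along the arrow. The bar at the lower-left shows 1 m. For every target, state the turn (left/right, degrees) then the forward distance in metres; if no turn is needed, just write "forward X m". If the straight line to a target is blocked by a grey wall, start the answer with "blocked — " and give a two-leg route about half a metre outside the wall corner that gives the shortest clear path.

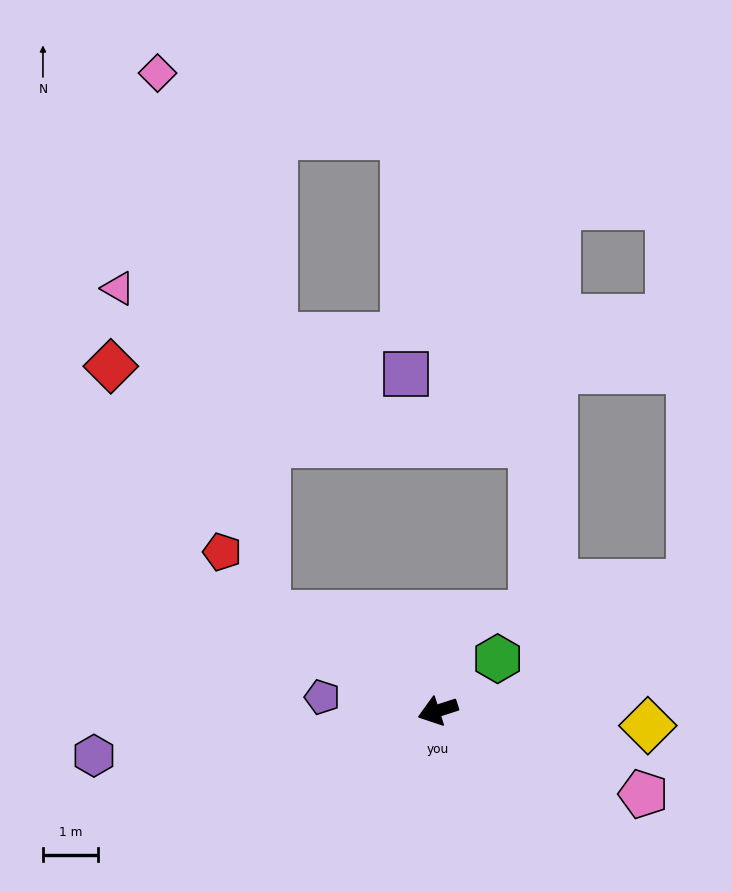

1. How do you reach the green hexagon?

turn right 157°, forward 1.4 m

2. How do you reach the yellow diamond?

turn left 158°, forward 3.8 m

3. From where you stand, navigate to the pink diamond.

blocked — turn right 47°, forward 3.5 m, then turn right 49°, forward 10.0 m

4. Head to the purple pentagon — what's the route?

turn right 25°, forward 2.1 m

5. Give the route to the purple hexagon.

turn right 10°, forward 6.3 m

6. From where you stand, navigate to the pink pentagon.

turn left 140°, forward 4.0 m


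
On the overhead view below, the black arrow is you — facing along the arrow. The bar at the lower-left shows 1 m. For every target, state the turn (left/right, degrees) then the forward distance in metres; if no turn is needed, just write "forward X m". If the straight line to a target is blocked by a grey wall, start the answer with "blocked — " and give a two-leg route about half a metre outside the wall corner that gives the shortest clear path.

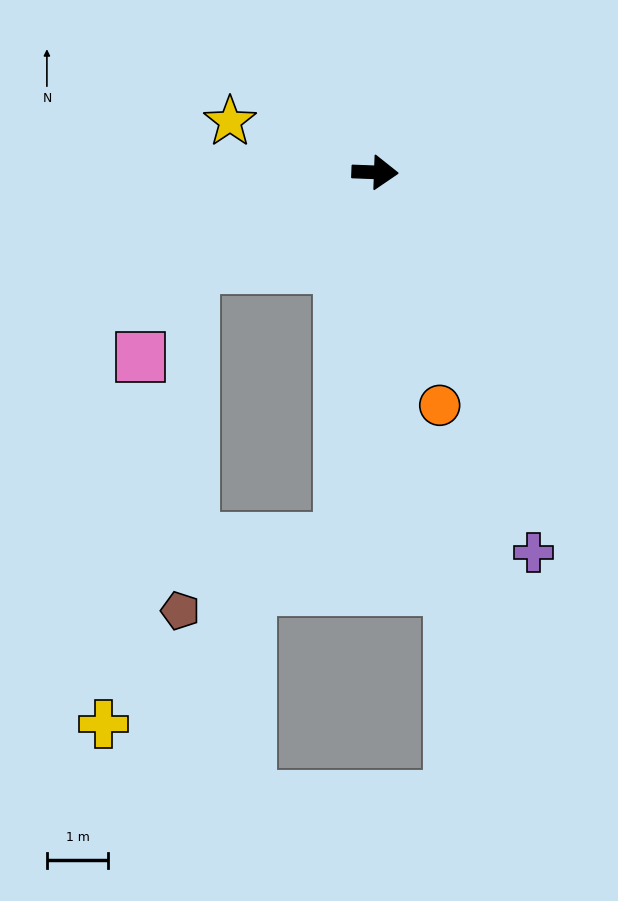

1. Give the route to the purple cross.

turn right 65°, forward 6.7 m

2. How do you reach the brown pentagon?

blocked — turn right 93°, forward 6.0 m, then turn right 61°, forward 2.8 m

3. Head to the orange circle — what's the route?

turn right 72°, forward 3.9 m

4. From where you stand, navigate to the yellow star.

turn left 163°, forward 2.5 m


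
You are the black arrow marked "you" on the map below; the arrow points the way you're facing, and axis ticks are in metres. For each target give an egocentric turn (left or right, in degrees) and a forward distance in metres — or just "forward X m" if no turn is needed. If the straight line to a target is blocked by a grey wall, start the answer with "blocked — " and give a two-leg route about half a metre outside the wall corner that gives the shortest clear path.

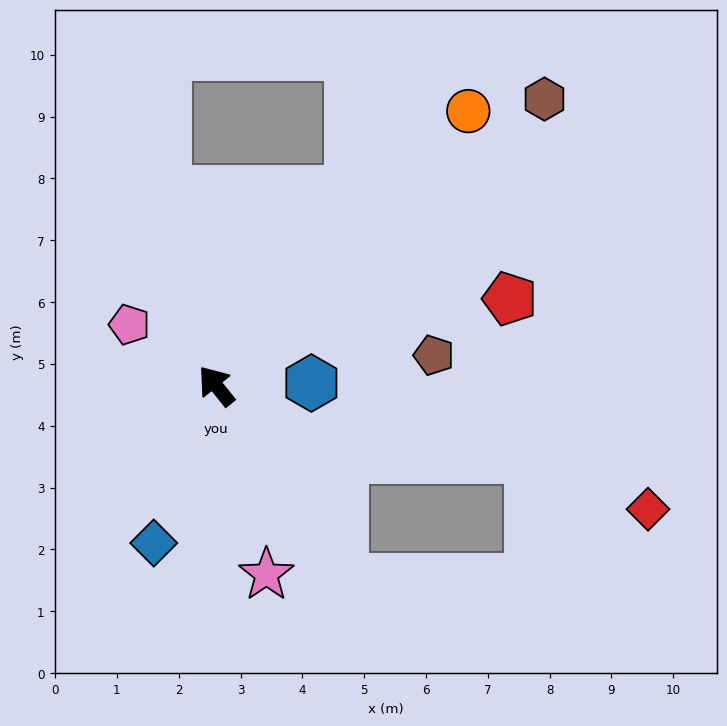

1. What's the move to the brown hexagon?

turn right 88°, forward 7.0 m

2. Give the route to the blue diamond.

turn left 119°, forward 2.7 m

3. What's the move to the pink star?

turn left 156°, forward 3.2 m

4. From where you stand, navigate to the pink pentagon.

turn left 16°, forward 1.7 m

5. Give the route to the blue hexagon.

turn right 127°, forward 1.5 m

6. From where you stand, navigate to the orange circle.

turn right 81°, forward 6.0 m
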